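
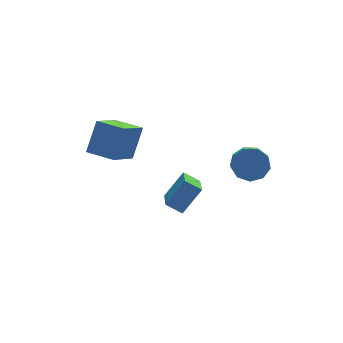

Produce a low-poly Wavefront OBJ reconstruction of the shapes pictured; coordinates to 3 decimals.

v -1.245 -0.301 -0.153
v -2.654 -1.462 1.002
v -2.226 0.899 -0.144
v -3.635 -0.262 1.01
v -0.445 0.342 1.47
v -1.854 -0.819 2.624
v -1.426 1.542 1.478
v -2.835 0.381 2.633
v -0.577 -2.991 -1.858
v 0.52 -2.788 -0.562
v 0.005 -1.367 -2.605
v 1.102 -1.164 -1.309
v 0.118 -3.476 -2.371
v 1.215 -3.273 -1.075
v 0.7 -1.852 -3.118
v 1.797 -1.649 -1.822
v 3.691 -3.378 0.291
v 4.526 -3.845 0.128
v 4.083 -4.908 0.906
v 3.249 -4.442 1.069
v 4.579 -3.469 0.672
v 4.136 -4.532 1.45
v 4.216 -3.051 1.038
v 3.774 -4.114 1.816
v 3.608 -2.785 1.054
v 3.166 -3.849 1.832
v 3.039 -2.798 0.714
v 2.597 -3.861 1.492
v 2.775 -3.082 0.175
v 2.332 -4.145 0.953
v 2.94 -3.504 -0.309
v 2.497 -4.568 0.469
v 3.456 -3.868 -0.512
v 3.013 -4.932 0.265
v 4.082 -4.003 -0.34
v 3.64 -5.066 0.438
f 2 4 1
f 5 2 1
f 1 4 3
f 3 5 1
f 2 8 4
f 6 2 5
f 6 8 2
f 4 8 3
f 7 5 3
f 3 8 7
f 7 6 5
f 8 6 7
f 10 12 9
f 13 10 9
f 9 12 11
f 11 13 9
f 10 16 12
f 14 10 13
f 14 16 10
f 12 16 11
f 15 13 11
f 11 16 15
f 15 14 13
f 16 14 15
f 18 17 21
f 18 21 19
f 19 21 22
f 19 22 20
f 21 17 23
f 21 23 22
f 22 23 24
f 22 24 20
f 23 17 25
f 23 25 24
f 24 25 26
f 24 26 20
f 25 17 27
f 25 27 26
f 26 27 28
f 26 28 20
f 27 17 29
f 27 29 28
f 28 29 30
f 28 30 20
f 29 17 31
f 29 31 30
f 30 31 32
f 30 32 20
f 31 17 33
f 31 33 32
f 32 33 34
f 32 34 20
f 33 17 35
f 33 35 34
f 34 35 36
f 34 36 20
f 35 17 18
f 35 18 36
f 36 18 19
f 36 19 20



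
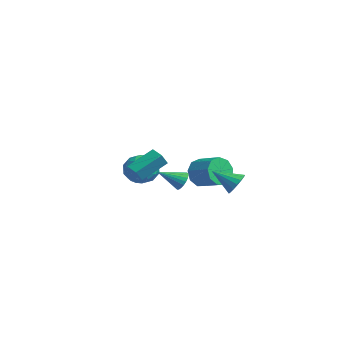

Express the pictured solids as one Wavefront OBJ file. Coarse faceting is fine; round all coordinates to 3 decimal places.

v 3.076 -4.459 2.055
v 3.346 -4.956 2.819
v 3.06 -2.886 3.085
v 3.33 -3.382 3.848
v 3.91 -4.318 1.852
v 4.18 -4.814 2.615
v 3.894 -2.744 2.881
v 4.164 -3.241 3.645
v 4.242 1.412 0.663
v 4.869 1.359 1.189
v 3.378 0.268 1.577
v 4.646 1.646 1.337
v 4.33 1.879 1.332
v 3.995 2.005 1.173
v 3.715 1.996 0.897
v 3.557 1.853 0.568
v 3.555 1.609 0.26
v 3.711 1.32 0.045
v 3.988 1.052 -0.028
v 4.324 0.866 0.057
v 4.64 0.806 0.281
v 4.866 0.885 0.592
v 4.948 1.084 0.92
v -4.549 -0.563 -1.154
v -3.474 -0.079 -1.302
v -3.866 -1.641 0.282
v -2.791 -1.157 0.134
v -3.684 -0.501 0.561
v -4.107 0.166 -0.327
v -3.233 -1.886 -0.693
v -3.656 -1.219 -1.581
v -2.661 -0.897 -1.018
v -2.94 -0.04 -0.242
v -4.4 -1.68 -0.778
v -4.679 -0.823 -0.002
v -4.072 -0.226 -1.355
v -3.268 -1.494 0.335
v -3.793 -1.108 0.585
v -3.161 -0.824 0.498
v -4.443 -0.082 -0.781
v -3.812 0.202 -0.868
v -3.935 -0.046 0.227
v -3.528 -1.922 -0.152
v -2.897 -1.638 -0.239
v -4.179 -0.896 -1.518
v -3.547 -0.612 -1.605
v -3.405 -1.674 -1.247
v -2.962 -0.422 -1.274
v -2.56 -1.056 -0.43
v -2.82 -1.485 -0.916
v -3.069 -1.093 -1.438
v -3.126 0.081 -0.818
v -2.724 -0.553 0.026
v -3.249 -0.167 0.277
v -3.497 0.225 -0.245
v -2.648 -0.4 -0.651
v -4.616 -1.167 -1.046
v -4.214 -1.801 -0.202
v -3.843 -1.945 -0.775
v -4.091 -1.553 -1.297
v -4.78 -0.664 -0.59
v -4.378 -1.298 0.254
v -4.271 -0.627 0.418
v -4.52 -0.235 -0.104
v -4.692 -1.32 -0.369
v 1.803 -0.805 0.419
v 2.128 -1.187 -0.054
v 1.357 -2.175 1.221
v 2.336 -1.142 0.139
v 2.451 -1.038 0.38
v 2.454 -0.894 0.628
v 2.345 -0.734 0.84
v 2.142 -0.587 0.979
v 1.88 -0.477 1.021
v 1.605 -0.424 0.959
v 1.364 -0.437 0.803
v 1.199 -0.513 0.581
v 1.138 -0.64 0.331
v 1.193 -0.795 0.096
v 1.353 -0.952 -0.083
v 1.59 -1.084 -0.176
v 1.865 -1.167 -0.166
v -2.659 2.611 -1.059
v -2.162 2.146 -1.91
v -0.664 2.723 -1.352
v -1.161 3.189 -0.501
v -2.366 2.842 -2.084
v -0.868 3.419 -1.525
v -2.707 3.43 -1.777
v -1.209 4.007 -1.219
v -3.025 3.635 -1.135
v -1.527 4.213 -0.577
v -3.173 3.361 -0.458
v -1.674 3.939 0.101
v -3.079 2.736 -0.061
v -1.581 3.314 0.497
v -2.79 2.053 -0.132
v -1.291 2.631 0.426
v -2.439 1.631 -0.637
v -0.941 2.209 -0.078
v -2.191 1.667 -1.339
v -0.693 2.245 -0.78
f 2 4 1
f 5 2 1
f 1 4 3
f 3 5 1
f 2 8 4
f 6 2 5
f 6 8 2
f 4 8 3
f 7 5 3
f 3 8 7
f 7 6 5
f 8 6 7
f 10 9 12
f 10 12 11
f 12 9 13
f 12 13 11
f 13 9 14
f 13 14 11
f 14 9 15
f 14 15 11
f 15 9 16
f 15 16 11
f 16 9 17
f 16 17 11
f 17 9 18
f 17 18 11
f 18 9 19
f 18 19 11
f 19 9 20
f 19 20 11
f 20 9 21
f 20 21 11
f 21 9 22
f 21 22 11
f 22 9 23
f 22 23 11
f 23 9 10
f 23 10 11
f 24 61 40
f 61 35 64
f 40 64 29
f 61 64 40
f 24 40 36
f 40 29 41
f 36 41 25
f 40 41 36
f 24 36 45
f 36 25 46
f 45 46 31
f 36 46 45
f 24 45 57
f 45 31 60
f 57 60 34
f 45 60 57
f 24 57 61
f 57 34 65
f 61 65 35
f 57 65 61
f 25 41 52
f 41 29 55
f 52 55 33
f 41 55 52
f 29 64 42
f 64 35 63
f 42 63 28
f 64 63 42
f 35 65 62
f 65 34 58
f 62 58 26
f 65 58 62
f 34 60 59
f 60 31 47
f 59 47 30
f 60 47 59
f 31 46 51
f 46 25 48
f 51 48 32
f 46 48 51
f 27 53 39
f 53 33 54
f 39 54 28
f 53 54 39
f 27 39 37
f 39 28 38
f 37 38 26
f 39 38 37
f 27 37 44
f 37 26 43
f 44 43 30
f 37 43 44
f 27 44 49
f 44 30 50
f 49 50 32
f 44 50 49
f 27 49 53
f 49 32 56
f 53 56 33
f 49 56 53
f 28 54 42
f 54 33 55
f 42 55 29
f 54 55 42
f 26 38 62
f 38 28 63
f 62 63 35
f 38 63 62
f 30 43 59
f 43 26 58
f 59 58 34
f 43 58 59
f 32 50 51
f 50 30 47
f 51 47 31
f 50 47 51
f 33 56 52
f 56 32 48
f 52 48 25
f 56 48 52
f 67 66 69
f 67 69 68
f 69 66 70
f 69 70 68
f 70 66 71
f 70 71 68
f 71 66 72
f 71 72 68
f 72 66 73
f 72 73 68
f 73 66 74
f 73 74 68
f 74 66 75
f 74 75 68
f 75 66 76
f 75 76 68
f 76 66 77
f 76 77 68
f 77 66 78
f 77 78 68
f 78 66 79
f 78 79 68
f 79 66 80
f 79 80 68
f 80 66 81
f 80 81 68
f 81 66 82
f 81 82 68
f 82 66 67
f 82 67 68
f 84 83 87
f 84 87 85
f 85 87 88
f 85 88 86
f 87 83 89
f 87 89 88
f 88 89 90
f 88 90 86
f 89 83 91
f 89 91 90
f 90 91 92
f 90 92 86
f 91 83 93
f 91 93 92
f 92 93 94
f 92 94 86
f 93 83 95
f 93 95 94
f 94 95 96
f 94 96 86
f 95 83 97
f 95 97 96
f 96 97 98
f 96 98 86
f 97 83 99
f 97 99 98
f 98 99 100
f 98 100 86
f 99 83 101
f 99 101 100
f 100 101 102
f 100 102 86
f 101 83 84
f 101 84 102
f 102 84 85
f 102 85 86



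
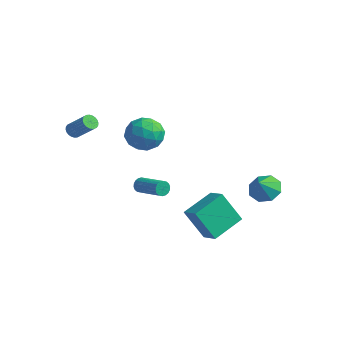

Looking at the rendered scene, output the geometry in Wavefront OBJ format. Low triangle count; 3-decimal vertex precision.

v -2.059 0.178 -2.473
v -1.899 0.443 -2.904
v -0.041 0.307 -2.297
v -0.201 0.042 -1.867
v -1.938 0.615 -2.747
v -0.079 0.479 -2.14
v -2 0.701 -2.536
v -0.142 0.565 -1.93
v -2.075 0.683 -2.313
v -0.216 0.547 -1.706
v -2.146 0.565 -2.122
v -0.287 0.429 -1.515
v -2.2 0.37 -2
v -0.341 0.234 -1.393
v -2.226 0.138 -1.972
v -0.367 0.002 -1.365
v -2.219 -0.087 -2.043
v -0.361 -0.223 -1.436
v -2.181 -0.259 -2.2
v -0.322 -0.395 -1.593
v -2.118 -0.345 -2.41
v -0.26 -0.481 -1.804
v -2.044 -0.327 -2.634
v -0.185 -0.463 -2.027
v -1.973 -0.209 -2.825
v -0.114 -0.345 -2.218
v -1.919 -0.014 -2.947
v -0.06 -0.15 -2.34
v -1.893 0.218 -2.975
v -0.034 0.082 -2.368
v 2.927 0.033 -4.45
v 1.9 -0.501 -2.591
v 3.098 2.066 -3.771
v 2.071 1.532 -1.912
v 4.009 -0.232 -3.928
v 2.982 -0.766 -2.069
v 4.18 1.801 -3.249
v 3.153 1.267 -1.39
v -3.247 -3.843 3.39
v -2.994 -3.524 3.066
v -1.82 -3.338 4.167
v -2.073 -3.657 4.49
v -3.11 -3.393 3.168
v -1.937 -3.207 4.269
v -3.248 -3.33 3.303
v -2.074 -3.144 4.404
v -3.385 -3.346 3.452
v -2.211 -3.159 4.553
v -3.501 -3.437 3.591
v -2.327 -3.25 4.692
v -3.578 -3.59 3.7
v -2.404 -3.403 4.801
v -3.605 -3.781 3.761
v -2.431 -3.595 4.862
v -3.578 -3.982 3.766
v -2.404 -3.796 4.867
v -3.5 -4.162 3.713
v -2.326 -3.976 4.814
v -3.383 -4.293 3.611
v -2.21 -4.107 4.712
v -3.246 -4.356 3.476
v -2.072 -4.17 4.577
v -3.109 -4.341 3.327
v -1.935 -4.154 4.428
v -2.993 -4.25 3.188
v -1.819 -4.063 4.289
v -2.916 -4.097 3.079
v -1.742 -3.91 4.18
v -2.889 -3.905 3.018
v -1.715 -3.719 4.119
v -2.916 -3.704 3.013
v -1.742 -3.518 4.114
v -1.365 -0.815 2.358
v -0.851 -0.02 3.094
v -0.129 -2.18 2.966
v 0.385 -1.385 3.702
v -0.729 -1.771 3.921
v -1.493 -0.927 3.544
v 0.513 -1.273 2.516
v -0.251 -0.429 2.139
v 0.31 -0.304 3.191
v -0.457 -0.611 4.059
v -0.523 -1.589 2.001
v -1.29 -1.896 2.869
v -1.217 -0.298 2.672
v 0.237 -1.902 3.388
v -0.418 -2.129 3.516
v -0.116 -1.662 3.949
v -1.594 -0.831 2.937
v -1.291 -0.364 3.37
v -1.22 -1.392 3.856
v 0.311 -1.836 2.69
v 0.614 -1.369 3.123
v -0.864 -0.538 2.111
v -0.562 -0.071 2.544
v 0.24 -0.808 2.204
v -0.232 0.003 3.162
v 0.495 -0.8 3.52
v 0.569 -0.734 2.823
v 0.12 -0.238 2.601
v -0.683 -0.178 3.672
v 0.044 -0.98 4.03
v -0.611 -1.207 4.158
v -1.06 -0.711 3.937
v -0.001 -0.345 3.73
v -1.024 -1.22 2.03
v -0.297 -2.022 2.388
v 0.08 -1.489 2.123
v -0.369 -0.993 1.902
v -1.475 -1.4 2.54
v -0.748 -2.203 2.898
v -1.1 -1.962 3.459
v -1.549 -1.466 3.237
v -0.979 -1.855 2.33
v 3.876 4.084 -1.983
v 4.857 4.324 -1.962
v 4.044 3.316 -1.037
v 4.43 4.785 -1.513
v 3.678 4.836 -1.339
v 3.043 4.446 -1.543
v 2.896 3.844 -2.005
v 3.323 3.382 -2.454
v 4.074 3.331 -2.628
v 4.71 3.721 -2.424
f 2 1 5
f 2 5 3
f 3 5 6
f 3 6 4
f 5 1 7
f 5 7 6
f 6 7 8
f 6 8 4
f 7 1 9
f 7 9 8
f 8 9 10
f 8 10 4
f 9 1 11
f 9 11 10
f 10 11 12
f 10 12 4
f 11 1 13
f 11 13 12
f 12 13 14
f 12 14 4
f 13 1 15
f 13 15 14
f 14 15 16
f 14 16 4
f 15 1 17
f 15 17 16
f 16 17 18
f 16 18 4
f 17 1 19
f 17 19 18
f 18 19 20
f 18 20 4
f 19 1 21
f 19 21 20
f 20 21 22
f 20 22 4
f 21 1 23
f 21 23 22
f 22 23 24
f 22 24 4
f 23 1 25
f 23 25 24
f 24 25 26
f 24 26 4
f 25 1 27
f 25 27 26
f 26 27 28
f 26 28 4
f 27 1 29
f 27 29 28
f 28 29 30
f 28 30 4
f 29 1 2
f 29 2 30
f 30 2 3
f 30 3 4
f 32 34 31
f 35 32 31
f 31 34 33
f 33 35 31
f 32 38 34
f 36 32 35
f 36 38 32
f 34 38 33
f 37 35 33
f 33 38 37
f 37 36 35
f 38 36 37
f 40 39 43
f 40 43 41
f 41 43 44
f 41 44 42
f 43 39 45
f 43 45 44
f 44 45 46
f 44 46 42
f 45 39 47
f 45 47 46
f 46 47 48
f 46 48 42
f 47 39 49
f 47 49 48
f 48 49 50
f 48 50 42
f 49 39 51
f 49 51 50
f 50 51 52
f 50 52 42
f 51 39 53
f 51 53 52
f 52 53 54
f 52 54 42
f 53 39 55
f 53 55 54
f 54 55 56
f 54 56 42
f 55 39 57
f 55 57 56
f 56 57 58
f 56 58 42
f 57 39 59
f 57 59 58
f 58 59 60
f 58 60 42
f 59 39 61
f 59 61 60
f 60 61 62
f 60 62 42
f 61 39 63
f 61 63 62
f 62 63 64
f 62 64 42
f 63 39 65
f 63 65 64
f 64 65 66
f 64 66 42
f 65 39 67
f 65 67 66
f 66 67 68
f 66 68 42
f 67 39 69
f 67 69 68
f 68 69 70
f 68 70 42
f 69 39 71
f 69 71 70
f 70 71 72
f 70 72 42
f 71 39 40
f 71 40 72
f 72 40 41
f 72 41 42
f 73 110 89
f 110 84 113
f 89 113 78
f 110 113 89
f 73 89 85
f 89 78 90
f 85 90 74
f 89 90 85
f 73 85 94
f 85 74 95
f 94 95 80
f 85 95 94
f 73 94 106
f 94 80 109
f 106 109 83
f 94 109 106
f 73 106 110
f 106 83 114
f 110 114 84
f 106 114 110
f 74 90 101
f 90 78 104
f 101 104 82
f 90 104 101
f 78 113 91
f 113 84 112
f 91 112 77
f 113 112 91
f 84 114 111
f 114 83 107
f 111 107 75
f 114 107 111
f 83 109 108
f 109 80 96
f 108 96 79
f 109 96 108
f 80 95 100
f 95 74 97
f 100 97 81
f 95 97 100
f 76 102 88
f 102 82 103
f 88 103 77
f 102 103 88
f 76 88 86
f 88 77 87
f 86 87 75
f 88 87 86
f 76 86 93
f 86 75 92
f 93 92 79
f 86 92 93
f 76 93 98
f 93 79 99
f 98 99 81
f 93 99 98
f 76 98 102
f 98 81 105
f 102 105 82
f 98 105 102
f 77 103 91
f 103 82 104
f 91 104 78
f 103 104 91
f 75 87 111
f 87 77 112
f 111 112 84
f 87 112 111
f 79 92 108
f 92 75 107
f 108 107 83
f 92 107 108
f 81 99 100
f 99 79 96
f 100 96 80
f 99 96 100
f 82 105 101
f 105 81 97
f 101 97 74
f 105 97 101
f 116 115 118
f 116 118 117
f 118 115 119
f 118 119 117
f 119 115 120
f 119 120 117
f 120 115 121
f 120 121 117
f 121 115 122
f 121 122 117
f 122 115 123
f 122 123 117
f 123 115 124
f 123 124 117
f 124 115 116
f 124 116 117



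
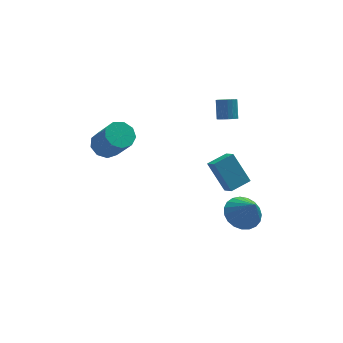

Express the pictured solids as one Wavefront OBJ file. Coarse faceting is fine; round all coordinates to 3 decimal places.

v 1.387 2.839 -1.695
v 1.556 2.113 -1.139
v 2.477 3.263 -1.473
v 2.645 2.537 -0.916
v 2.055 1.883 -3.144
v 2.223 1.157 -2.587
v 3.144 2.307 -2.921
v 3.313 1.581 -2.365
v 2.143 1.895 2.496
v 2.668 1.902 2.423
v 2.782 2.592 3.31
v 2.257 2.585 3.384
v 2.594 2.084 2.291
v 2.708 2.774 3.179
v 2.43 2.228 2.2
v 2.545 2.918 3.088
v 2.21 2.306 2.168
v 2.325 2.996 3.056
v 1.977 2.302 2.201
v 2.091 2.993 3.088
v 1.776 2.219 2.292
v 1.89 2.909 3.18
v 1.648 2.07 2.424
v 1.762 2.76 3.311
v 1.618 1.888 2.57
v 1.732 2.578 3.457
v 1.692 1.706 2.701
v 1.806 2.396 3.589
v 1.855 1.562 2.792
v 1.97 2.252 3.68
v 2.075 1.484 2.824
v 2.19 2.174 3.712
v 2.309 1.487 2.792
v 2.423 2.178 3.679
v 2.51 1.571 2.7
v 2.624 2.261 3.588
v 2.638 1.72 2.569
v 2.752 2.41 3.456
v -3.913 2.022 1.561
v -3.457 1.551 1.085
v -2.911 0.546 2.603
v -3.367 1.018 3.079
v -3.16 1.983 1.265
v -2.614 0.978 2.782
v -3.215 2.434 1.583
v -2.67 1.429 3.1
v -3.597 2.692 1.891
v -3.051 1.687 3.408
v -4.126 2.636 2.045
v -3.581 1.631 3.562
v -4.556 2.294 1.972
v -4.01 1.289 3.49
v -4.685 1.824 1.708
v -4.139 0.82 3.225
v -4.452 1.448 1.375
v -3.906 0.443 2.892
v -3.967 1.34 1.129
v -3.422 0.335 2.646
v 2.56 0.176 -3.543
v 3.346 0.812 -3.408
v 2.96 -0.596 -2.237
v 3.036 1.009 -3.197
v 2.643 1.062 -3.045
v 2.236 0.962 -2.979
v 1.885 0.726 -3.012
v 1.651 0.395 -3.136
v 1.574 0.026 -3.33
v 1.667 -0.317 -3.562
v 1.915 -0.574 -3.79
v 2.274 -0.702 -3.975
v 2.683 -0.678 -4.086
v 3.07 -0.506 -4.103
v 3.369 -0.217 -4.024
v 3.529 0.141 -3.861
v 3.52 0.505 -3.643
f 2 4 1
f 5 2 1
f 1 4 3
f 3 5 1
f 2 8 4
f 6 2 5
f 6 8 2
f 4 8 3
f 7 5 3
f 3 8 7
f 7 6 5
f 8 6 7
f 10 9 13
f 10 13 11
f 11 13 14
f 11 14 12
f 13 9 15
f 13 15 14
f 14 15 16
f 14 16 12
f 15 9 17
f 15 17 16
f 16 17 18
f 16 18 12
f 17 9 19
f 17 19 18
f 18 19 20
f 18 20 12
f 19 9 21
f 19 21 20
f 20 21 22
f 20 22 12
f 21 9 23
f 21 23 22
f 22 23 24
f 22 24 12
f 23 9 25
f 23 25 24
f 24 25 26
f 24 26 12
f 25 9 27
f 25 27 26
f 26 27 28
f 26 28 12
f 27 9 29
f 27 29 28
f 28 29 30
f 28 30 12
f 29 9 31
f 29 31 30
f 30 31 32
f 30 32 12
f 31 9 33
f 31 33 32
f 32 33 34
f 32 34 12
f 33 9 35
f 33 35 34
f 34 35 36
f 34 36 12
f 35 9 37
f 35 37 36
f 36 37 38
f 36 38 12
f 37 9 10
f 37 10 38
f 38 10 11
f 38 11 12
f 40 39 43
f 40 43 41
f 41 43 44
f 41 44 42
f 43 39 45
f 43 45 44
f 44 45 46
f 44 46 42
f 45 39 47
f 45 47 46
f 46 47 48
f 46 48 42
f 47 39 49
f 47 49 48
f 48 49 50
f 48 50 42
f 49 39 51
f 49 51 50
f 50 51 52
f 50 52 42
f 51 39 53
f 51 53 52
f 52 53 54
f 52 54 42
f 53 39 55
f 53 55 54
f 54 55 56
f 54 56 42
f 55 39 57
f 55 57 56
f 56 57 58
f 56 58 42
f 57 39 40
f 57 40 58
f 58 40 41
f 58 41 42
f 60 59 62
f 60 62 61
f 62 59 63
f 62 63 61
f 63 59 64
f 63 64 61
f 64 59 65
f 64 65 61
f 65 59 66
f 65 66 61
f 66 59 67
f 66 67 61
f 67 59 68
f 67 68 61
f 68 59 69
f 68 69 61
f 69 59 70
f 69 70 61
f 70 59 71
f 70 71 61
f 71 59 72
f 71 72 61
f 72 59 73
f 72 73 61
f 73 59 74
f 73 74 61
f 74 59 75
f 74 75 61
f 75 59 60
f 75 60 61



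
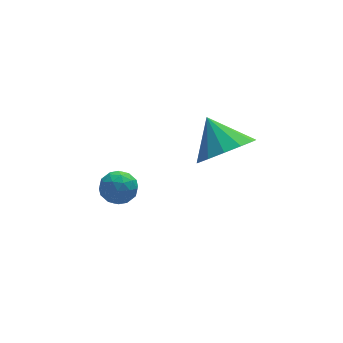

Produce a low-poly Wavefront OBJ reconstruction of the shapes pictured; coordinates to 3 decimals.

v -1.866 -0.005 -0.763
v -1.451 -0.253 -0.265
v -1.649 -0.907 -1.395
v -1.234 -1.155 -0.897
v -1.919 -1.126 -0.794
v -2.054 -0.568 -0.404
v -1.046 -0.592 -1.256
v -1.181 -0.034 -0.866
v -0.944 -0.616 -0.57
v -1.484 -0.946 -0.284
v -1.616 -0.214 -1.376
v -2.156 -0.544 -1.09
v -1.678 -0.049 -0.459
v -1.422 -1.111 -1.201
v -1.825 -1.093 -1.141
v -1.581 -1.239 -0.848
v -2.032 -0.235 -0.54
v -1.788 -0.38 -0.248
v -2.063 -0.894 -0.558
v -1.312 -0.78 -1.412
v -1.068 -0.925 -1.12
v -1.519 0.079 -0.812
v -1.275 -0.067 -0.519
v -1.037 -0.266 -1.102
v -1.136 -0.409 -0.345
v -1.008 -0.939 -0.716
v -0.898 -0.608 -0.928
v -0.977 -0.28 -0.698
v -1.453 -0.603 -0.178
v -1.325 -1.133 -0.549
v -1.728 -1.116 -0.488
v -1.807 -0.788 -0.259
v -1.155 -0.816 -0.357
v -1.775 -0.027 -1.111
v -1.647 -0.557 -1.482
v -1.293 -0.372 -1.401
v -1.372 -0.044 -1.172
v -2.092 -0.221 -0.944
v -1.964 -0.751 -1.315
v -2.123 -0.88 -0.962
v -2.202 -0.552 -0.732
v -1.945 -0.344 -1.303
v 1.09 -3.554 2.911
v 1.671 -2.888 2.381
v 0.79 -2.546 3.849
v 1.134 -2.846 2.164
v 0.583 -3.028 2.184
v 0.194 -3.378 2.435
v 0.089 -3.783 2.837
v 0.302 -4.116 3.262
v 0.765 -4.27 3.576
v 1.331 -4.197 3.678
v 1.821 -3.92 3.537
v 2.079 -3.526 3.197
v 2.023 -3.142 2.766
f 1 38 17
f 38 12 41
f 17 41 6
f 38 41 17
f 1 17 13
f 17 6 18
f 13 18 2
f 17 18 13
f 1 13 22
f 13 2 23
f 22 23 8
f 13 23 22
f 1 22 34
f 22 8 37
f 34 37 11
f 22 37 34
f 1 34 38
f 34 11 42
f 38 42 12
f 34 42 38
f 2 18 29
f 18 6 32
f 29 32 10
f 18 32 29
f 6 41 19
f 41 12 40
f 19 40 5
f 41 40 19
f 12 42 39
f 42 11 35
f 39 35 3
f 42 35 39
f 11 37 36
f 37 8 24
f 36 24 7
f 37 24 36
f 8 23 28
f 23 2 25
f 28 25 9
f 23 25 28
f 4 30 16
f 30 10 31
f 16 31 5
f 30 31 16
f 4 16 14
f 16 5 15
f 14 15 3
f 16 15 14
f 4 14 21
f 14 3 20
f 21 20 7
f 14 20 21
f 4 21 26
f 21 7 27
f 26 27 9
f 21 27 26
f 4 26 30
f 26 9 33
f 30 33 10
f 26 33 30
f 5 31 19
f 31 10 32
f 19 32 6
f 31 32 19
f 3 15 39
f 15 5 40
f 39 40 12
f 15 40 39
f 7 20 36
f 20 3 35
f 36 35 11
f 20 35 36
f 9 27 28
f 27 7 24
f 28 24 8
f 27 24 28
f 10 33 29
f 33 9 25
f 29 25 2
f 33 25 29
f 44 43 46
f 44 46 45
f 46 43 47
f 46 47 45
f 47 43 48
f 47 48 45
f 48 43 49
f 48 49 45
f 49 43 50
f 49 50 45
f 50 43 51
f 50 51 45
f 51 43 52
f 51 52 45
f 52 43 53
f 52 53 45
f 53 43 54
f 53 54 45
f 54 43 55
f 54 55 45
f 55 43 44
f 55 44 45



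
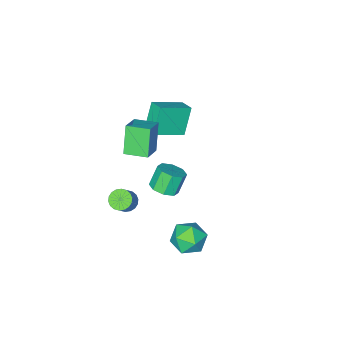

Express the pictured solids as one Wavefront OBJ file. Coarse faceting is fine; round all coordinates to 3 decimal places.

v 0.823 -1.461 -2.708
v 1.372 -1.612 -3.04
v 2.007 -1.271 -2.144
v 1.457 -1.119 -1.812
v 1.326 -1.332 -3.114
v 1.961 -0.99 -2.218
v 1.181 -1.077 -3.108
v 1.816 -0.735 -2.212
v 0.964 -0.898 -3.023
v 1.599 -0.557 -2.127
v 0.719 -0.831 -2.875
v 1.354 -0.489 -1.979
v 0.495 -0.888 -2.694
v 1.13 -0.546 -1.798
v 0.336 -1.059 -2.516
v 0.97 -0.717 -1.62
v 0.273 -1.309 -2.376
v 0.908 -0.968 -1.48
v 0.319 -1.59 -2.302
v 0.954 -1.248 -1.406
v 0.464 -1.845 -2.308
v 1.099 -1.503 -1.412
v 0.681 -2.023 -2.393
v 1.316 -1.682 -1.497
v 0.926 -2.091 -2.541
v 1.561 -1.749 -1.645
v 1.15 -2.034 -2.722
v 1.785 -1.692 -1.826
v 1.31 -1.863 -2.9
v 1.944 -1.521 -2.004
v -4.035 -3.595 -1.134
v -4.858 -4.043 0.45
v -3.954 -2.677 -0.832
v -4.777 -3.125 0.751
v -2.263 -4.015 -0.331
v -3.086 -4.463 1.252
v -2.182 -3.097 -0.03
v -3.005 -3.545 1.554
v -0.346 4.048 -1.465
v 0.666 4.337 -1.324
v 0.174 2.583 -2.196
v 1.186 2.872 -2.055
v 0.583 2.624 -1.217
v 0.262 3.53 -0.765
v 0.578 3.39 -2.755
v 0.257 4.296 -2.303
v 1.237 3.93 -2.121
v 1.24 3.457 -1.171
v -0.4 3.463 -2.349
v -0.397 2.99 -1.399
v 1.072 2.213 1.995
v 1.756 2.24 2.389
v 1.133 2.134 3.479
v 0.448 2.107 3.085
v 1.516 2.788 2.305
v 0.892 2.682 3.395
v 1.015 3 2.04
v 0.392 2.894 3.129
v 0.548 2.751 1.748
v -0.075 2.644 2.838
v 0.387 2.186 1.601
v -0.236 2.08 2.691
v 0.628 1.638 1.685
v 0.004 1.532 2.775
v 1.128 1.426 1.951
v 0.505 1.32 3.04
v 1.595 1.676 2.242
v 0.972 1.569 3.332
v -1.755 -2.264 -0.474
v -2.374 -2.881 1.146
v -0.707 -1.574 0.189
v -1.325 -2.19 1.809
v -0.955 -3.37 -0.589
v -1.573 -3.986 1.031
v 0.094 -2.679 0.074
v -0.525 -3.296 1.694
f 2 1 5
f 2 5 3
f 3 5 6
f 3 6 4
f 5 1 7
f 5 7 6
f 6 7 8
f 6 8 4
f 7 1 9
f 7 9 8
f 8 9 10
f 8 10 4
f 9 1 11
f 9 11 10
f 10 11 12
f 10 12 4
f 11 1 13
f 11 13 12
f 12 13 14
f 12 14 4
f 13 1 15
f 13 15 14
f 14 15 16
f 14 16 4
f 15 1 17
f 15 17 16
f 16 17 18
f 16 18 4
f 17 1 19
f 17 19 18
f 18 19 20
f 18 20 4
f 19 1 21
f 19 21 20
f 20 21 22
f 20 22 4
f 21 1 23
f 21 23 22
f 22 23 24
f 22 24 4
f 23 1 25
f 23 25 24
f 24 25 26
f 24 26 4
f 25 1 27
f 25 27 26
f 26 27 28
f 26 28 4
f 27 1 29
f 27 29 28
f 28 29 30
f 28 30 4
f 29 1 2
f 29 2 30
f 30 2 3
f 30 3 4
f 32 34 31
f 35 32 31
f 31 34 33
f 33 35 31
f 32 38 34
f 36 32 35
f 36 38 32
f 34 38 33
f 37 35 33
f 33 38 37
f 37 36 35
f 38 36 37
f 39 50 44
f 39 44 40
f 39 40 46
f 39 46 49
f 39 49 50
f 40 44 48
f 44 50 43
f 50 49 41
f 49 46 45
f 46 40 47
f 42 48 43
f 42 43 41
f 42 41 45
f 42 45 47
f 42 47 48
f 43 48 44
f 41 43 50
f 45 41 49
f 47 45 46
f 48 47 40
f 52 51 55
f 52 55 53
f 53 55 56
f 53 56 54
f 55 51 57
f 55 57 56
f 56 57 58
f 56 58 54
f 57 51 59
f 57 59 58
f 58 59 60
f 58 60 54
f 59 51 61
f 59 61 60
f 60 61 62
f 60 62 54
f 61 51 63
f 61 63 62
f 62 63 64
f 62 64 54
f 63 51 65
f 63 65 64
f 64 65 66
f 64 66 54
f 65 51 67
f 65 67 66
f 66 67 68
f 66 68 54
f 67 51 52
f 67 52 68
f 68 52 53
f 68 53 54
f 70 72 69
f 73 70 69
f 69 72 71
f 71 73 69
f 70 76 72
f 74 70 73
f 74 76 70
f 72 76 71
f 75 73 71
f 71 76 75
f 75 74 73
f 76 74 75



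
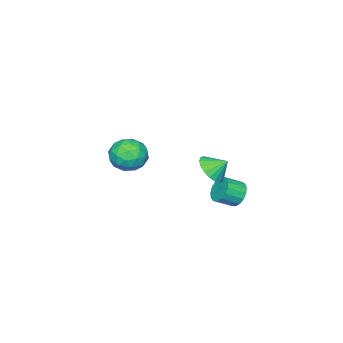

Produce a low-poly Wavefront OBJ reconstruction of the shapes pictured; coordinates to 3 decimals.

v -1.42 2.86 -1.668
v -0.996 2.814 -2.333
v -0.215 2.255 -1.797
v -0.64 2.3 -1.132
v -0.877 3.135 -2.171
v -0.097 2.576 -1.635
v -0.883 3.393 -1.895
v -0.102 2.833 -1.358
v -1.012 3.528 -1.566
v -0.231 2.969 -1.03
v -1.234 3.51 -1.261
v -0.454 2.951 -0.724
v -1.499 3.344 -1.049
v -0.719 2.784 -0.512
v -1.746 3.066 -0.979
v -0.966 2.507 -0.442
v -1.919 2.741 -1.067
v -1.138 2.182 -0.53
v -1.977 2.443 -1.292
v -1.196 1.884 -0.756
v -1.907 2.241 -1.604
v -1.127 1.682 -1.068
v -1.727 2.18 -1.931
v -0.946 1.621 -1.394
v -1.475 2.275 -2.197
v -0.695 1.716 -1.661
v -1.212 2.504 -2.342
v -0.431 1.945 -1.806
v -1.238 -2.861 -0.894
v -0.224 -3.348 -0.926
v -2.016 -4.452 -1.314
v -1.002 -4.939 -1.346
v -1.429 -4.592 -0.365
v -0.948 -3.608 -0.105
v -1.292 -4.192 -2.135
v -0.811 -3.208 -1.875
v -0.257 -4.17 -1.693
v -0.342 -4.418 -0.598
v -1.898 -3.382 -1.642
v -1.983 -3.63 -0.547
v -0.663 -2.965 -0.873
v -1.577 -4.835 -1.367
v -1.828 -4.631 -0.79
v -1.232 -4.918 -0.809
v -1.088 -3.118 -0.391
v -0.493 -3.404 -0.409
v -1.201 -4.135 -0.079
v -1.747 -4.396 -1.831
v -1.152 -4.682 -1.849
v -1.008 -2.882 -1.431
v -0.412 -3.169 -1.45
v -1.039 -3.665 -2.161
v -0.087 -3.734 -1.342
v -0.544 -4.67 -1.589
v -0.714 -4.23 -2.053
v -0.431 -3.652 -1.901
v -0.136 -3.88 -0.699
v -0.594 -4.815 -0.946
v -0.845 -4.611 -0.369
v -0.562 -4.033 -0.217
v -0.156 -4.363 -1.15
v -1.646 -2.985 -1.294
v -2.104 -3.92 -1.541
v -1.678 -3.767 -2.023
v -1.395 -3.189 -1.871
v -1.696 -3.13 -0.651
v -2.153 -4.066 -0.898
v -1.809 -4.148 -0.339
v -1.526 -3.57 -0.187
v -2.084 -3.437 -1.09
v -0.756 1.733 0.015
v 0.113 1.933 0.31
v -1.144 2.427 0.685
v 0.057 2.204 -0.003
v -0.161 2.382 -0.313
v -0.496 2.432 -0.558
v -0.883 2.343 -0.689
v -1.245 2.133 -0.682
v -1.51 1.844 -0.536
v -1.626 1.533 -0.281
v -1.569 1.262 0.032
v -1.352 1.084 0.342
v -1.016 1.034 0.587
v -0.629 1.123 0.719
v -0.267 1.333 0.711
v -0.002 1.622 0.565
f 2 1 5
f 2 5 3
f 3 5 6
f 3 6 4
f 5 1 7
f 5 7 6
f 6 7 8
f 6 8 4
f 7 1 9
f 7 9 8
f 8 9 10
f 8 10 4
f 9 1 11
f 9 11 10
f 10 11 12
f 10 12 4
f 11 1 13
f 11 13 12
f 12 13 14
f 12 14 4
f 13 1 15
f 13 15 14
f 14 15 16
f 14 16 4
f 15 1 17
f 15 17 16
f 16 17 18
f 16 18 4
f 17 1 19
f 17 19 18
f 18 19 20
f 18 20 4
f 19 1 21
f 19 21 20
f 20 21 22
f 20 22 4
f 21 1 23
f 21 23 22
f 22 23 24
f 22 24 4
f 23 1 25
f 23 25 24
f 24 25 26
f 24 26 4
f 25 1 27
f 25 27 26
f 26 27 28
f 26 28 4
f 27 1 2
f 27 2 28
f 28 2 3
f 28 3 4
f 29 66 45
f 66 40 69
f 45 69 34
f 66 69 45
f 29 45 41
f 45 34 46
f 41 46 30
f 45 46 41
f 29 41 50
f 41 30 51
f 50 51 36
f 41 51 50
f 29 50 62
f 50 36 65
f 62 65 39
f 50 65 62
f 29 62 66
f 62 39 70
f 66 70 40
f 62 70 66
f 30 46 57
f 46 34 60
f 57 60 38
f 46 60 57
f 34 69 47
f 69 40 68
f 47 68 33
f 69 68 47
f 40 70 67
f 70 39 63
f 67 63 31
f 70 63 67
f 39 65 64
f 65 36 52
f 64 52 35
f 65 52 64
f 36 51 56
f 51 30 53
f 56 53 37
f 51 53 56
f 32 58 44
f 58 38 59
f 44 59 33
f 58 59 44
f 32 44 42
f 44 33 43
f 42 43 31
f 44 43 42
f 32 42 49
f 42 31 48
f 49 48 35
f 42 48 49
f 32 49 54
f 49 35 55
f 54 55 37
f 49 55 54
f 32 54 58
f 54 37 61
f 58 61 38
f 54 61 58
f 33 59 47
f 59 38 60
f 47 60 34
f 59 60 47
f 31 43 67
f 43 33 68
f 67 68 40
f 43 68 67
f 35 48 64
f 48 31 63
f 64 63 39
f 48 63 64
f 37 55 56
f 55 35 52
f 56 52 36
f 55 52 56
f 38 61 57
f 61 37 53
f 57 53 30
f 61 53 57
f 72 71 74
f 72 74 73
f 74 71 75
f 74 75 73
f 75 71 76
f 75 76 73
f 76 71 77
f 76 77 73
f 77 71 78
f 77 78 73
f 78 71 79
f 78 79 73
f 79 71 80
f 79 80 73
f 80 71 81
f 80 81 73
f 81 71 82
f 81 82 73
f 82 71 83
f 82 83 73
f 83 71 84
f 83 84 73
f 84 71 85
f 84 85 73
f 85 71 86
f 85 86 73
f 86 71 72
f 86 72 73



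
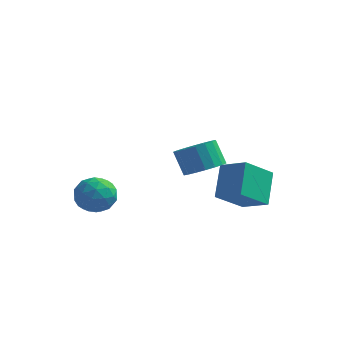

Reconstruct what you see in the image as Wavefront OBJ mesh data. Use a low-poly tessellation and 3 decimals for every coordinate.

v 2.941 -3.584 0.337
v 3.714 -2.873 0.542
v 3.053 -2.506 1.767
v 2.279 -3.216 1.563
v 3.398 -2.617 0.294
v 2.737 -2.25 1.519
v 2.991 -2.553 0.055
v 2.33 -2.185 1.28
v 2.574 -2.693 -0.128
v 1.913 -2.325 1.097
v 2.23 -3.009 -0.219
v 1.569 -2.641 1.007
v 2.026 -3.439 -0.199
v 1.365 -3.071 1.026
v 2.004 -3.898 -0.074
v 1.343 -3.53 1.151
v 2.167 -4.294 0.133
v 1.506 -3.927 1.358
v 2.483 -4.55 0.381
v 1.822 -4.183 1.606
v 2.89 -4.615 0.62
v 2.229 -4.247 1.845
v 3.307 -4.475 0.803
v 2.646 -4.107 2.028
v 3.651 -4.159 0.893
v 2.99 -3.791 2.119
v 3.855 -3.729 0.874
v 3.194 -3.361 2.099
v 3.877 -3.27 0.749
v 3.216 -2.902 1.974
v -3.697 -3.355 -2.732
v -3.177 -2.943 -1.81
v -2.123 -4.137 -3.27
v -1.603 -3.725 -2.348
v -2.384 -4.543 -2.242
v -3.356 -4.06 -1.909
v -1.944 -3.02 -3.171
v -2.916 -2.537 -2.838
v -2.094 -2.736 -2.081
v -2.365 -3.677 -1.507
v -2.935 -3.403 -3.573
v -3.206 -4.344 -2.999
v -3.575 -3.08 -2.224
v -1.725 -4 -2.856
v -2.184 -4.481 -2.794
v -1.878 -4.239 -2.252
v -3.68 -3.737 -2.282
v -3.375 -3.495 -1.74
v -2.908 -4.435 -1.994
v -1.925 -3.585 -3.34
v -1.62 -3.343 -2.798
v -3.422 -2.841 -2.828
v -3.116 -2.599 -2.286
v -2.392 -2.645 -3.086
v -2.632 -2.717 -1.841
v -1.708 -3.176 -2.158
v -1.908 -2.762 -2.641
v -2.479 -2.478 -2.446
v -2.792 -3.27 -1.504
v -1.867 -3.73 -1.82
v -2.326 -4.211 -1.758
v -2.898 -3.926 -1.562
v -2.156 -3.148 -1.663
v -3.433 -3.35 -3.26
v -2.508 -3.81 -3.576
v -2.402 -3.154 -3.518
v -2.974 -2.869 -3.322
v -3.592 -3.904 -2.922
v -2.668 -4.363 -3.239
v -2.821 -4.602 -2.634
v -3.392 -4.318 -2.439
v -3.144 -3.932 -3.417
v 3.483 0.027 -3.148
v 3.221 1.516 -1.705
v 2.007 0.435 -3.838
v 1.745 1.925 -2.396
v 4.455 1.415 -4.404
v 4.193 2.905 -2.962
v 2.979 1.824 -5.095
v 2.717 3.313 -3.652
f 2 1 5
f 2 5 3
f 3 5 6
f 3 6 4
f 5 1 7
f 5 7 6
f 6 7 8
f 6 8 4
f 7 1 9
f 7 9 8
f 8 9 10
f 8 10 4
f 9 1 11
f 9 11 10
f 10 11 12
f 10 12 4
f 11 1 13
f 11 13 12
f 12 13 14
f 12 14 4
f 13 1 15
f 13 15 14
f 14 15 16
f 14 16 4
f 15 1 17
f 15 17 16
f 16 17 18
f 16 18 4
f 17 1 19
f 17 19 18
f 18 19 20
f 18 20 4
f 19 1 21
f 19 21 20
f 20 21 22
f 20 22 4
f 21 1 23
f 21 23 22
f 22 23 24
f 22 24 4
f 23 1 25
f 23 25 24
f 24 25 26
f 24 26 4
f 25 1 27
f 25 27 26
f 26 27 28
f 26 28 4
f 27 1 29
f 27 29 28
f 28 29 30
f 28 30 4
f 29 1 2
f 29 2 30
f 30 2 3
f 30 3 4
f 31 68 47
f 68 42 71
f 47 71 36
f 68 71 47
f 31 47 43
f 47 36 48
f 43 48 32
f 47 48 43
f 31 43 52
f 43 32 53
f 52 53 38
f 43 53 52
f 31 52 64
f 52 38 67
f 64 67 41
f 52 67 64
f 31 64 68
f 64 41 72
f 68 72 42
f 64 72 68
f 32 48 59
f 48 36 62
f 59 62 40
f 48 62 59
f 36 71 49
f 71 42 70
f 49 70 35
f 71 70 49
f 42 72 69
f 72 41 65
f 69 65 33
f 72 65 69
f 41 67 66
f 67 38 54
f 66 54 37
f 67 54 66
f 38 53 58
f 53 32 55
f 58 55 39
f 53 55 58
f 34 60 46
f 60 40 61
f 46 61 35
f 60 61 46
f 34 46 44
f 46 35 45
f 44 45 33
f 46 45 44
f 34 44 51
f 44 33 50
f 51 50 37
f 44 50 51
f 34 51 56
f 51 37 57
f 56 57 39
f 51 57 56
f 34 56 60
f 56 39 63
f 60 63 40
f 56 63 60
f 35 61 49
f 61 40 62
f 49 62 36
f 61 62 49
f 33 45 69
f 45 35 70
f 69 70 42
f 45 70 69
f 37 50 66
f 50 33 65
f 66 65 41
f 50 65 66
f 39 57 58
f 57 37 54
f 58 54 38
f 57 54 58
f 40 63 59
f 63 39 55
f 59 55 32
f 63 55 59
f 74 76 73
f 77 74 73
f 73 76 75
f 75 77 73
f 74 80 76
f 78 74 77
f 78 80 74
f 76 80 75
f 79 77 75
f 75 80 79
f 79 78 77
f 80 78 79



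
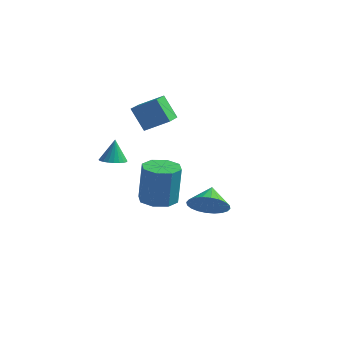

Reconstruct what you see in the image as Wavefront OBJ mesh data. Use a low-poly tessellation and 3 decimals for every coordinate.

v -3.257 -0.893 1.585
v -2.928 -1.348 1.73
v -3.323 -0.607 2.635
v -2.771 -1.189 1.696
v -2.687 -0.985 1.646
v -2.691 -0.767 1.587
v -2.78 -0.567 1.527
v -2.942 -0.418 1.476
v -3.152 -0.341 1.442
v -3.378 -0.347 1.429
v -3.585 -0.437 1.44
v -3.743 -0.596 1.474
v -3.826 -0.801 1.524
v -3.823 -1.019 1.584
v -3.733 -1.218 1.643
v -3.571 -1.368 1.694
v -3.362 -1.445 1.729
v -3.136 -1.438 1.741
v 0.311 0.593 -0.74
v 1.107 0.984 -0.896
v 0.029 1.407 -0.14
v 0.915 1.112 -1.16
v 0.63 1.161 -1.361
v 0.298 1.124 -1.467
v -0.033 1.005 -1.462
v -0.311 0.824 -1.347
v -0.494 0.608 -1.14
v -0.555 0.389 -0.872
v -0.484 0.202 -0.584
v -0.292 0.074 -0.32
v -0.008 0.025 -0.119
v 0.325 0.062 -0.013
v 0.656 0.18 -0.018
v 0.934 0.362 -0.132
v 1.117 0.578 -0.34
v 1.178 0.796 -0.608
v -3.169 1.392 2.352
v -3.861 1.483 3.425
v -3.496 2.569 2.042
v -4.188 2.66 3.114
v -2.192 1.82 2.946
v -2.884 1.911 4.018
v -2.519 2.997 2.635
v -3.211 3.088 3.708
v -3.704 3.414 -2.797
v -2.857 3.644 -2.862
v -2.729 3.737 -0.868
v -3.576 3.506 -0.803
v -3.27 4.176 -2.86
v -3.142 4.269 -0.867
v -3.937 4.262 -2.821
v -3.809 4.355 -0.828
v -4.467 3.85 -2.768
v -4.34 3.943 -0.774
v -4.551 3.183 -2.732
v -4.423 3.276 -0.738
v -4.138 2.651 -2.733
v -4.01 2.744 -0.74
v -3.471 2.565 -2.772
v -3.343 2.658 -0.779
v -2.94 2.977 -2.826
v -2.813 3.07 -0.832
f 2 1 4
f 2 4 3
f 4 1 5
f 4 5 3
f 5 1 6
f 5 6 3
f 6 1 7
f 6 7 3
f 7 1 8
f 7 8 3
f 8 1 9
f 8 9 3
f 9 1 10
f 9 10 3
f 10 1 11
f 10 11 3
f 11 1 12
f 11 12 3
f 12 1 13
f 12 13 3
f 13 1 14
f 13 14 3
f 14 1 15
f 14 15 3
f 15 1 16
f 15 16 3
f 16 1 17
f 16 17 3
f 17 1 18
f 17 18 3
f 18 1 2
f 18 2 3
f 20 19 22
f 20 22 21
f 22 19 23
f 22 23 21
f 23 19 24
f 23 24 21
f 24 19 25
f 24 25 21
f 25 19 26
f 25 26 21
f 26 19 27
f 26 27 21
f 27 19 28
f 27 28 21
f 28 19 29
f 28 29 21
f 29 19 30
f 29 30 21
f 30 19 31
f 30 31 21
f 31 19 32
f 31 32 21
f 32 19 33
f 32 33 21
f 33 19 34
f 33 34 21
f 34 19 35
f 34 35 21
f 35 19 36
f 35 36 21
f 36 19 20
f 36 20 21
f 38 40 37
f 41 38 37
f 37 40 39
f 39 41 37
f 38 44 40
f 42 38 41
f 42 44 38
f 40 44 39
f 43 41 39
f 39 44 43
f 43 42 41
f 44 42 43
f 46 45 49
f 46 49 47
f 47 49 50
f 47 50 48
f 49 45 51
f 49 51 50
f 50 51 52
f 50 52 48
f 51 45 53
f 51 53 52
f 52 53 54
f 52 54 48
f 53 45 55
f 53 55 54
f 54 55 56
f 54 56 48
f 55 45 57
f 55 57 56
f 56 57 58
f 56 58 48
f 57 45 59
f 57 59 58
f 58 59 60
f 58 60 48
f 59 45 61
f 59 61 60
f 60 61 62
f 60 62 48
f 61 45 46
f 61 46 62
f 62 46 47
f 62 47 48



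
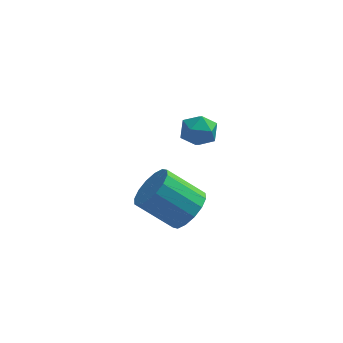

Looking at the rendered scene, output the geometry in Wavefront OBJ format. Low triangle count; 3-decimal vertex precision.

v -3.223 2.134 0.204
v -2.69 2.448 0.864
v -2.61 0.812 0.336
v -2.077 1.126 0.996
v -2.966 1.037 1.137
v -3.345 1.854 1.055
v -1.955 1.406 0.145
v -2.334 2.223 0.063
v -1.907 1.998 0.827
v -2.531 1.769 1.44
v -2.769 1.491 -0.24
v -3.393 1.262 0.373
v -2.648 -3.375 -0.264
v -1.983 -3.393 0.548
v -3.526 -3.283 1.816
v -4.192 -3.265 1.004
v -2.044 -2.866 0.428
v -3.587 -2.757 1.696
v -2.267 -2.476 0.123
v -3.81 -2.366 1.39
v -2.592 -2.327 -0.286
v -4.136 -2.217 0.981
v -2.933 -2.458 -0.689
v -4.476 -2.348 0.578
v -3.197 -2.835 -0.978
v -4.74 -2.725 0.289
v -3.314 -3.357 -1.076
v -4.857 -3.247 0.192
v -3.253 -3.883 -0.956
v -4.796 -3.774 0.312
v -3.03 -4.274 -0.65
v -4.573 -4.164 0.617
v -2.704 -4.423 -0.241
v -4.248 -4.313 1.026
v -2.364 -4.292 0.162
v -3.907 -4.182 1.429
v -2.1 -3.915 0.451
v -3.643 -3.805 1.718
f 1 12 6
f 1 6 2
f 1 2 8
f 1 8 11
f 1 11 12
f 2 6 10
f 6 12 5
f 12 11 3
f 11 8 7
f 8 2 9
f 4 10 5
f 4 5 3
f 4 3 7
f 4 7 9
f 4 9 10
f 5 10 6
f 3 5 12
f 7 3 11
f 9 7 8
f 10 9 2
f 14 13 17
f 14 17 15
f 15 17 18
f 15 18 16
f 17 13 19
f 17 19 18
f 18 19 20
f 18 20 16
f 19 13 21
f 19 21 20
f 20 21 22
f 20 22 16
f 21 13 23
f 21 23 22
f 22 23 24
f 22 24 16
f 23 13 25
f 23 25 24
f 24 25 26
f 24 26 16
f 25 13 27
f 25 27 26
f 26 27 28
f 26 28 16
f 27 13 29
f 27 29 28
f 28 29 30
f 28 30 16
f 29 13 31
f 29 31 30
f 30 31 32
f 30 32 16
f 31 13 33
f 31 33 32
f 32 33 34
f 32 34 16
f 33 13 35
f 33 35 34
f 34 35 36
f 34 36 16
f 35 13 37
f 35 37 36
f 36 37 38
f 36 38 16
f 37 13 14
f 37 14 38
f 38 14 15
f 38 15 16



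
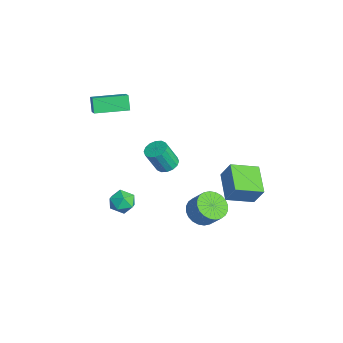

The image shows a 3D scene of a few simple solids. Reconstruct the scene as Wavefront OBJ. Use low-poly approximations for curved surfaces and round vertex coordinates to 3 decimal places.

v 0.002 1.025 -4.455
v 0.847 0.98 -5.006
v 1.544 1.45 -3.975
v 0.698 1.495 -3.425
v 0.721 1.345 -5.088
v 1.418 1.814 -4.057
v 0.486 1.661 -5.073
v 1.183 2.13 -4.042
v 0.177 1.88 -4.964
v 0.874 2.35 -3.933
v -0.158 1.969 -4.777
v 0.539 2.439 -3.746
v -0.469 1.915 -4.542
v 0.227 2.384 -3.511
v -0.709 1.724 -4.293
v -0.012 2.194 -3.262
v -0.841 1.428 -4.07
v -0.144 1.897 -3.039
v -0.844 1.07 -3.905
v -0.147 1.54 -2.874
v -0.718 0.706 -3.823
v -0.021 1.175 -2.792
v -0.483 0.39 -3.838
v 0.214 0.859 -2.807
v -0.174 0.17 -3.947
v 0.523 0.64 -2.916
v 0.161 0.081 -4.134
v 0.858 0.551 -3.103
v 0.473 0.136 -4.369
v 1.169 0.605 -3.338
v 0.712 0.326 -4.618
v 1.409 0.796 -3.587
v 0.844 0.623 -4.841
v 1.541 1.092 -3.81
v -0.387 -2.789 -3.379
v 0.323 -3.059 -2.949
v -1.083 -3.941 -2.951
v -0.373 -4.211 -2.521
v -0.813 -3.511 -2.242
v -0.383 -2.799 -2.506
v -0.377 -4.201 -3.394
v 0.053 -3.489 -3.658
v 0.329 -3.932 -2.958
v 0.06 -3.505 -2.246
v -0.82 -3.495 -3.654
v -1.089 -3.068 -2.942
v -3.675 -4.455 2.558
v -4.243 -4.416 3.416
v -3.504 -2.442 2.579
v -4.072 -2.403 3.438
v -2.348 -4.577 3.442
v -2.916 -4.538 4.301
v -2.177 -2.564 3.464
v -2.745 -2.525 4.322
v -2.51 -0.352 -1.95
v -1.814 -0.537 -2.072
v -1.735 -1.253 -0.532
v -2.43 -1.068 -0.41
v -1.798 -0.194 -1.913
v -1.718 -0.91 -0.374
v -1.972 0.106 -1.765
v -1.893 -0.61 -0.225
v -2.291 0.284 -1.666
v -2.211 -0.432 -0.126
v -2.668 0.291 -1.643
v -2.588 -0.425 -0.103
v -3.003 0.126 -1.702
v -2.923 -0.59 -0.162
v -3.205 -0.167 -1.828
v -3.126 -0.883 -0.288
v -3.222 -0.51 -1.986
v -3.142 -1.226 -0.447
v -3.047 -0.81 -2.135
v -2.968 -1.526 -0.595
v -2.729 -0.988 -2.234
v -2.649 -1.704 -0.694
v -2.352 -0.995 -2.257
v -2.272 -1.711 -0.717
v -2.017 -0.83 -2.198
v -1.937 -1.546 -0.658
v 1.471 1.714 -0.096
v 1.976 2.126 1.12
v 1.457 3.364 -0.649
v 1.962 3.776 0.567
v 3.258 1.504 -0.767
v 3.763 1.916 0.449
v 3.244 3.154 -1.32
v 3.749 3.566 -0.104
f 2 1 5
f 2 5 3
f 3 5 6
f 3 6 4
f 5 1 7
f 5 7 6
f 6 7 8
f 6 8 4
f 7 1 9
f 7 9 8
f 8 9 10
f 8 10 4
f 9 1 11
f 9 11 10
f 10 11 12
f 10 12 4
f 11 1 13
f 11 13 12
f 12 13 14
f 12 14 4
f 13 1 15
f 13 15 14
f 14 15 16
f 14 16 4
f 15 1 17
f 15 17 16
f 16 17 18
f 16 18 4
f 17 1 19
f 17 19 18
f 18 19 20
f 18 20 4
f 19 1 21
f 19 21 20
f 20 21 22
f 20 22 4
f 21 1 23
f 21 23 22
f 22 23 24
f 22 24 4
f 23 1 25
f 23 25 24
f 24 25 26
f 24 26 4
f 25 1 27
f 25 27 26
f 26 27 28
f 26 28 4
f 27 1 29
f 27 29 28
f 28 29 30
f 28 30 4
f 29 1 31
f 29 31 30
f 30 31 32
f 30 32 4
f 31 1 33
f 31 33 32
f 32 33 34
f 32 34 4
f 33 1 2
f 33 2 34
f 34 2 3
f 34 3 4
f 35 46 40
f 35 40 36
f 35 36 42
f 35 42 45
f 35 45 46
f 36 40 44
f 40 46 39
f 46 45 37
f 45 42 41
f 42 36 43
f 38 44 39
f 38 39 37
f 38 37 41
f 38 41 43
f 38 43 44
f 39 44 40
f 37 39 46
f 41 37 45
f 43 41 42
f 44 43 36
f 48 50 47
f 51 48 47
f 47 50 49
f 49 51 47
f 48 54 50
f 52 48 51
f 52 54 48
f 50 54 49
f 53 51 49
f 49 54 53
f 53 52 51
f 54 52 53
f 56 55 59
f 56 59 57
f 57 59 60
f 57 60 58
f 59 55 61
f 59 61 60
f 60 61 62
f 60 62 58
f 61 55 63
f 61 63 62
f 62 63 64
f 62 64 58
f 63 55 65
f 63 65 64
f 64 65 66
f 64 66 58
f 65 55 67
f 65 67 66
f 66 67 68
f 66 68 58
f 67 55 69
f 67 69 68
f 68 69 70
f 68 70 58
f 69 55 71
f 69 71 70
f 70 71 72
f 70 72 58
f 71 55 73
f 71 73 72
f 72 73 74
f 72 74 58
f 73 55 75
f 73 75 74
f 74 75 76
f 74 76 58
f 75 55 77
f 75 77 76
f 76 77 78
f 76 78 58
f 77 55 79
f 77 79 78
f 78 79 80
f 78 80 58
f 79 55 56
f 79 56 80
f 80 56 57
f 80 57 58
f 82 84 81
f 85 82 81
f 81 84 83
f 83 85 81
f 82 88 84
f 86 82 85
f 86 88 82
f 84 88 83
f 87 85 83
f 83 88 87
f 87 86 85
f 88 86 87



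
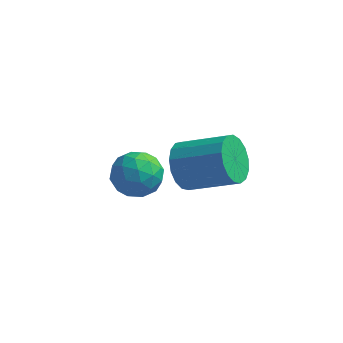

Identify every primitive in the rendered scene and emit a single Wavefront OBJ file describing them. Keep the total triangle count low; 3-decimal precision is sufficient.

v -1.947 -0.845 -1.06
v -1.645 -1.305 -1.669
v -0.152 -1.254 -0.968
v -0.453 -0.795 -0.36
v -1.598 -0.937 -1.797
v -0.105 -0.886 -1.096
v -1.63 -0.548 -1.756
v -0.137 -0.497 -1.055
v -1.735 -0.227 -1.556
v -0.242 -0.176 -0.855
v -1.888 -0.048 -1.242
v -0.395 0.003 -0.542
v -2.055 -0.051 -0.887
v -0.562 -0 -0.186
v -2.197 -0.237 -0.571
v -0.704 -0.186 0.129
v -2.281 -0.561 -0.368
v -0.788 -0.51 0.333
v -2.289 -0.951 -0.323
v -0.796 -0.9 0.378
v -2.218 -1.317 -0.447
v -0.725 -1.266 0.254
v -2.085 -1.574 -0.711
v -0.592 -1.523 -0.011
v -1.921 -1.665 -1.056
v -0.428 -1.614 -0.355
v -1.762 -1.568 -1.401
v -0.269 -1.517 -0.701
v -3.918 1.633 -3.188
v -3.475 1.53 -3.933
v -4.485 0.35 -3.347
v -4.042 0.247 -4.092
v -3.617 0.261 -3.33
v -3.266 1.054 -3.232
v -4.694 0.826 -4.048
v -4.343 1.619 -3.95
v -3.955 1.031 -4.465
v -3.289 0.682 -4.021
v -4.671 1.198 -3.259
v -4.005 0.849 -2.815
v -3.647 1.694 -3.546
v -4.313 0.186 -3.734
v -4.063 0.194 -3.286
v -3.803 0.133 -3.724
v -3.524 1.415 -3.134
v -3.264 1.354 -3.572
v -3.347 0.608 -3.218
v -4.696 0.526 -3.708
v -4.436 0.465 -4.146
v -4.157 1.747 -3.556
v -3.897 1.686 -3.994
v -4.613 1.272 -4.062
v -3.668 1.341 -4.297
v -4.001 0.586 -4.391
v -4.384 0.927 -4.365
v -4.179 1.393 -4.307
v -3.277 1.136 -4.036
v -3.61 0.381 -4.13
v -3.36 0.389 -3.682
v -3.154 0.856 -3.624
v -3.559 0.842 -4.349
v -4.35 1.499 -3.15
v -4.683 0.744 -3.244
v -4.806 1.024 -3.656
v -4.6 1.491 -3.598
v -3.959 1.294 -2.889
v -4.292 0.539 -2.983
v -3.781 0.487 -2.973
v -3.576 0.953 -2.915
v -4.401 1.038 -2.931
f 2 1 5
f 2 5 3
f 3 5 6
f 3 6 4
f 5 1 7
f 5 7 6
f 6 7 8
f 6 8 4
f 7 1 9
f 7 9 8
f 8 9 10
f 8 10 4
f 9 1 11
f 9 11 10
f 10 11 12
f 10 12 4
f 11 1 13
f 11 13 12
f 12 13 14
f 12 14 4
f 13 1 15
f 13 15 14
f 14 15 16
f 14 16 4
f 15 1 17
f 15 17 16
f 16 17 18
f 16 18 4
f 17 1 19
f 17 19 18
f 18 19 20
f 18 20 4
f 19 1 21
f 19 21 20
f 20 21 22
f 20 22 4
f 21 1 23
f 21 23 22
f 22 23 24
f 22 24 4
f 23 1 25
f 23 25 24
f 24 25 26
f 24 26 4
f 25 1 27
f 25 27 26
f 26 27 28
f 26 28 4
f 27 1 2
f 27 2 28
f 28 2 3
f 28 3 4
f 29 66 45
f 66 40 69
f 45 69 34
f 66 69 45
f 29 45 41
f 45 34 46
f 41 46 30
f 45 46 41
f 29 41 50
f 41 30 51
f 50 51 36
f 41 51 50
f 29 50 62
f 50 36 65
f 62 65 39
f 50 65 62
f 29 62 66
f 62 39 70
f 66 70 40
f 62 70 66
f 30 46 57
f 46 34 60
f 57 60 38
f 46 60 57
f 34 69 47
f 69 40 68
f 47 68 33
f 69 68 47
f 40 70 67
f 70 39 63
f 67 63 31
f 70 63 67
f 39 65 64
f 65 36 52
f 64 52 35
f 65 52 64
f 36 51 56
f 51 30 53
f 56 53 37
f 51 53 56
f 32 58 44
f 58 38 59
f 44 59 33
f 58 59 44
f 32 44 42
f 44 33 43
f 42 43 31
f 44 43 42
f 32 42 49
f 42 31 48
f 49 48 35
f 42 48 49
f 32 49 54
f 49 35 55
f 54 55 37
f 49 55 54
f 32 54 58
f 54 37 61
f 58 61 38
f 54 61 58
f 33 59 47
f 59 38 60
f 47 60 34
f 59 60 47
f 31 43 67
f 43 33 68
f 67 68 40
f 43 68 67
f 35 48 64
f 48 31 63
f 64 63 39
f 48 63 64
f 37 55 56
f 55 35 52
f 56 52 36
f 55 52 56
f 38 61 57
f 61 37 53
f 57 53 30
f 61 53 57



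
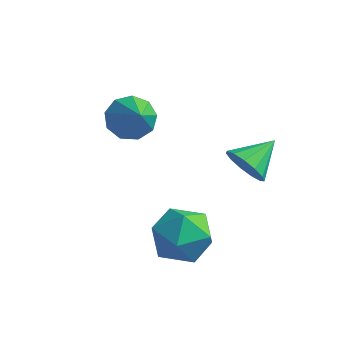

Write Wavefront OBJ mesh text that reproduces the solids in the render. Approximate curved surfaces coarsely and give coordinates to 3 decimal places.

v 0.51 3.151 -2.278
v 1.012 3.367 -3.018
v 0.97 4.469 -1.582
v 0.542 3.571 -3.096
v 0.062 3.642 -2.913
v -0.276 3.557 -2.53
v -0.364 3.343 -2.066
v -0.175 3.068 -1.669
v 0.232 2.819 -1.466
v 0.727 2.676 -1.521
v 1.153 2.683 -1.816
v 1.375 2.838 -2.257
v 1.323 3.093 -2.706
v -0.81 0.252 -3.048
v -0.405 0.734 -4.129
v 0.425 -1.334 -3.291
v 0.83 -0.852 -4.372
v 1.124 -0.296 -3.291
v 0.36 0.684 -3.141
v -0.34 -1.284 -4.279
v -1.104 -0.304 -4.129
v -0.115 -0.216 -4.89
v 0.79 0.395 -4.28
v -0.77 -0.995 -3.14
v 0.135 -0.384 -2.53
v -3.304 1.747 -0.255
v -2.787 1.416 -0.98
v -2.256 0.773 0.935
v -2.528 1.969 -0.756
v -2.632 2.417 -0.298
v -3.05 2.552 0.181
v -3.587 2.31 0.456
v -3.991 1.805 0.398
v -4.074 1.272 0.035
v -3.796 0.962 -0.464
v -3.288 1.019 -0.865
f 2 1 4
f 2 4 3
f 4 1 5
f 4 5 3
f 5 1 6
f 5 6 3
f 6 1 7
f 6 7 3
f 7 1 8
f 7 8 3
f 8 1 9
f 8 9 3
f 9 1 10
f 9 10 3
f 10 1 11
f 10 11 3
f 11 1 12
f 11 12 3
f 12 1 13
f 12 13 3
f 13 1 2
f 13 2 3
f 14 25 19
f 14 19 15
f 14 15 21
f 14 21 24
f 14 24 25
f 15 19 23
f 19 25 18
f 25 24 16
f 24 21 20
f 21 15 22
f 17 23 18
f 17 18 16
f 17 16 20
f 17 20 22
f 17 22 23
f 18 23 19
f 16 18 25
f 20 16 24
f 22 20 21
f 23 22 15
f 27 26 29
f 27 29 28
f 29 26 30
f 29 30 28
f 30 26 31
f 30 31 28
f 31 26 32
f 31 32 28
f 32 26 33
f 32 33 28
f 33 26 34
f 33 34 28
f 34 26 35
f 34 35 28
f 35 26 36
f 35 36 28
f 36 26 27
f 36 27 28



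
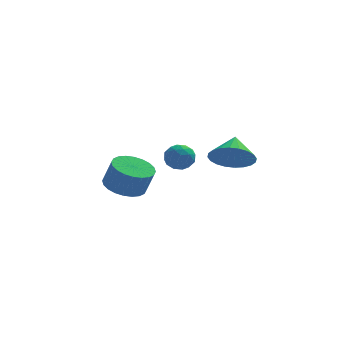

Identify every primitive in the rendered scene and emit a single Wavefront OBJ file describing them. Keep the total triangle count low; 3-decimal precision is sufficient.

v -3.058 3.559 -2.671
v -2.079 3.57 -2.991
v -1.663 3.332 -1.729
v -2.642 3.321 -1.409
v -2.135 3.957 -2.899
v -1.72 3.719 -1.637
v -2.333 4.284 -2.773
v -1.917 4.045 -1.511
v -2.64 4.5 -2.631
v -2.225 4.261 -1.369
v -3.011 4.573 -2.495
v -2.596 4.335 -1.233
v -3.389 4.492 -2.386
v -2.974 4.253 -1.124
v -3.717 4.268 -2.32
v -3.302 4.03 -1.058
v -3.944 3.937 -2.308
v -3.529 3.699 -1.046
v -4.037 3.548 -2.351
v -3.621 3.31 -1.089
v -3.98 3.161 -2.443
v -3.565 2.923 -1.181
v -3.783 2.835 -2.569
v -3.367 2.596 -1.307
v -3.475 2.619 -2.711
v -3.06 2.38 -1.449
v -3.104 2.545 -2.847
v -2.689 2.307 -1.585
v -2.726 2.627 -2.956
v -2.311 2.388 -1.694
v -2.398 2.85 -3.022
v -1.983 2.612 -1.76
v -2.171 3.181 -3.034
v -1.756 2.943 -1.772
v 1.352 -1.999 1.353
v 1.951 -2.562 1.957
v 1.548 -0.961 2.127
v 2.216 -2.419 1.696
v 2.349 -2.211 1.384
v 2.33 -1.972 1.067
v 2.162 -1.736 0.793
v 1.871 -1.541 0.605
v 1.501 -1.415 0.531
v 1.108 -1.379 0.581
v 0.752 -1.436 0.75
v 0.487 -1.58 1.01
v 0.354 -1.787 1.323
v 0.373 -2.027 1.64
v 0.541 -2.263 1.913
v 0.832 -2.458 2.101
v 1.202 -2.584 2.176
v 1.595 -2.62 2.125
v -1.168 2.879 -0.337
v -0.723 3.455 -0.13
v -0.497 2.725 -1.35
v -0.052 3.301 -1.143
v -0.038 2.653 -0.752
v -0.453 2.748 -0.126
v -0.767 3.432 -1.354
v -1.182 3.527 -0.728
v -0.475 3.797 -0.758
v -0.025 3.315 -0.387
v -1.195 2.865 -1.093
v -0.745 2.383 -0.722
v -1.004 3.181 -0.144
v -0.216 2.999 -1.336
v -0.208 2.618 -1.106
v 0.054 2.957 -0.984
v -0.846 2.765 -0.142
v -0.584 3.104 -0.021
v -0.182 2.632 -0.386
v -0.636 3.076 -1.459
v -0.374 3.415 -1.338
v -1.274 3.223 -0.496
v -1.012 3.562 -0.374
v -1.038 3.548 -1.094
v -0.597 3.72 -0.392
v -0.203 3.63 -0.988
v -0.623 3.707 -1.112
v -0.867 3.763 -0.744
v -0.332 3.437 -0.174
v 0.062 3.346 -0.769
v 0.07 2.965 -0.54
v -0.174 3.021 -0.171
v -0.187 3.638 -0.543
v -1.282 2.834 -0.711
v -0.888 2.743 -1.306
v -1.046 3.159 -1.309
v -1.29 3.215 -0.94
v -1.017 2.55 -0.492
v -0.623 2.46 -1.088
v -0.353 2.417 -0.736
v -0.597 2.473 -0.368
v -1.033 2.542 -0.937
f 2 1 5
f 2 5 3
f 3 5 6
f 3 6 4
f 5 1 7
f 5 7 6
f 6 7 8
f 6 8 4
f 7 1 9
f 7 9 8
f 8 9 10
f 8 10 4
f 9 1 11
f 9 11 10
f 10 11 12
f 10 12 4
f 11 1 13
f 11 13 12
f 12 13 14
f 12 14 4
f 13 1 15
f 13 15 14
f 14 15 16
f 14 16 4
f 15 1 17
f 15 17 16
f 16 17 18
f 16 18 4
f 17 1 19
f 17 19 18
f 18 19 20
f 18 20 4
f 19 1 21
f 19 21 20
f 20 21 22
f 20 22 4
f 21 1 23
f 21 23 22
f 22 23 24
f 22 24 4
f 23 1 25
f 23 25 24
f 24 25 26
f 24 26 4
f 25 1 27
f 25 27 26
f 26 27 28
f 26 28 4
f 27 1 29
f 27 29 28
f 28 29 30
f 28 30 4
f 29 1 31
f 29 31 30
f 30 31 32
f 30 32 4
f 31 1 33
f 31 33 32
f 32 33 34
f 32 34 4
f 33 1 2
f 33 2 34
f 34 2 3
f 34 3 4
f 36 35 38
f 36 38 37
f 38 35 39
f 38 39 37
f 39 35 40
f 39 40 37
f 40 35 41
f 40 41 37
f 41 35 42
f 41 42 37
f 42 35 43
f 42 43 37
f 43 35 44
f 43 44 37
f 44 35 45
f 44 45 37
f 45 35 46
f 45 46 37
f 46 35 47
f 46 47 37
f 47 35 48
f 47 48 37
f 48 35 49
f 48 49 37
f 49 35 50
f 49 50 37
f 50 35 51
f 50 51 37
f 51 35 52
f 51 52 37
f 52 35 36
f 52 36 37
f 53 90 69
f 90 64 93
f 69 93 58
f 90 93 69
f 53 69 65
f 69 58 70
f 65 70 54
f 69 70 65
f 53 65 74
f 65 54 75
f 74 75 60
f 65 75 74
f 53 74 86
f 74 60 89
f 86 89 63
f 74 89 86
f 53 86 90
f 86 63 94
f 90 94 64
f 86 94 90
f 54 70 81
f 70 58 84
f 81 84 62
f 70 84 81
f 58 93 71
f 93 64 92
f 71 92 57
f 93 92 71
f 64 94 91
f 94 63 87
f 91 87 55
f 94 87 91
f 63 89 88
f 89 60 76
f 88 76 59
f 89 76 88
f 60 75 80
f 75 54 77
f 80 77 61
f 75 77 80
f 56 82 68
f 82 62 83
f 68 83 57
f 82 83 68
f 56 68 66
f 68 57 67
f 66 67 55
f 68 67 66
f 56 66 73
f 66 55 72
f 73 72 59
f 66 72 73
f 56 73 78
f 73 59 79
f 78 79 61
f 73 79 78
f 56 78 82
f 78 61 85
f 82 85 62
f 78 85 82
f 57 83 71
f 83 62 84
f 71 84 58
f 83 84 71
f 55 67 91
f 67 57 92
f 91 92 64
f 67 92 91
f 59 72 88
f 72 55 87
f 88 87 63
f 72 87 88
f 61 79 80
f 79 59 76
f 80 76 60
f 79 76 80
f 62 85 81
f 85 61 77
f 81 77 54
f 85 77 81



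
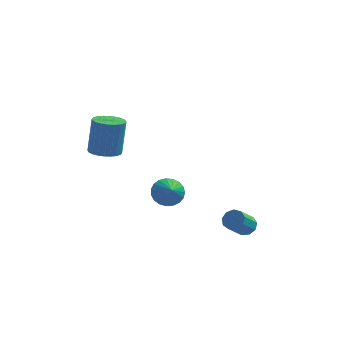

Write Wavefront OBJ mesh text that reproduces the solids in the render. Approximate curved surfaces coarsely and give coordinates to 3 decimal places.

v 4.038 -1.944 -2.361
v 4.63 -2.021 -2.079
v 4.034 -2.933 -1.077
v 3.442 -2.856 -1.359
v 4.413 -1.673 -1.891
v 3.817 -2.585 -0.889
v 4.021 -1.451 -1.922
v 3.425 -2.363 -0.92
v 3.637 -1.46 -2.159
v 3.041 -2.372 -1.157
v 3.44 -1.696 -2.49
v 2.844 -2.607 -1.488
v 3.523 -2.047 -2.761
v 2.927 -2.959 -1.759
v 3.847 -2.351 -2.845
v 3.251 -3.262 -1.843
v 4.26 -2.464 -2.702
v 3.664 -3.376 -1.7
v 4.569 -2.334 -2.4
v 3.973 -3.246 -1.398
v -3.275 -2.007 2.799
v -2.723 -1.333 2.617
v -2.534 -0.918 4.718
v -3.085 -1.593 4.901
v -3.031 -1.172 2.612
v -2.841 -0.757 4.714
v -3.376 -1.138 2.637
v -3.186 -0.723 4.738
v -3.705 -1.237 2.686
v -3.515 -0.822 4.787
v -3.969 -1.452 2.752
v -3.779 -1.037 4.854
v -4.127 -1.753 2.826
v -3.937 -1.338 4.927
v -4.156 -2.092 2.896
v -3.966 -1.677 4.997
v -4.05 -2.418 2.95
v -3.86 -2.003 5.052
v -3.826 -2.682 2.982
v -3.637 -2.267 5.083
v -3.519 -2.843 2.986
v -3.329 -2.428 5.088
v -3.174 -2.877 2.962
v -2.984 -2.462 5.063
v -2.845 -2.778 2.913
v -2.655 -2.363 5.014
v -2.581 -2.563 2.846
v -2.391 -2.148 4.948
v -2.423 -2.262 2.773
v -2.233 -1.847 4.874
v -2.394 -1.923 2.703
v -2.204 -1.508 4.804
v -2.5 -1.597 2.648
v -2.31 -1.182 4.75
v -0.46 1.985 -2.528
v 0.095 2.592 -2.052
v -0.16 1.195 -1.872
v -0.248 2.623 -1.857
v -0.627 2.544 -1.779
v -0.977 2.369 -1.829
v -1.238 2.127 -2.001
v -1.364 1.861 -2.264
v -1.334 1.616 -2.573
v -1.153 1.435 -2.873
v -0.852 1.349 -3.114
v -0.484 1.373 -3.254
v -0.111 1.503 -3.268
v 0.201 1.716 -3.155
v 0.399 1.976 -2.933
v 0.449 2.237 -2.64
v 0.341 2.455 -2.329
f 2 1 5
f 2 5 3
f 3 5 6
f 3 6 4
f 5 1 7
f 5 7 6
f 6 7 8
f 6 8 4
f 7 1 9
f 7 9 8
f 8 9 10
f 8 10 4
f 9 1 11
f 9 11 10
f 10 11 12
f 10 12 4
f 11 1 13
f 11 13 12
f 12 13 14
f 12 14 4
f 13 1 15
f 13 15 14
f 14 15 16
f 14 16 4
f 15 1 17
f 15 17 16
f 16 17 18
f 16 18 4
f 17 1 19
f 17 19 18
f 18 19 20
f 18 20 4
f 19 1 2
f 19 2 20
f 20 2 3
f 20 3 4
f 22 21 25
f 22 25 23
f 23 25 26
f 23 26 24
f 25 21 27
f 25 27 26
f 26 27 28
f 26 28 24
f 27 21 29
f 27 29 28
f 28 29 30
f 28 30 24
f 29 21 31
f 29 31 30
f 30 31 32
f 30 32 24
f 31 21 33
f 31 33 32
f 32 33 34
f 32 34 24
f 33 21 35
f 33 35 34
f 34 35 36
f 34 36 24
f 35 21 37
f 35 37 36
f 36 37 38
f 36 38 24
f 37 21 39
f 37 39 38
f 38 39 40
f 38 40 24
f 39 21 41
f 39 41 40
f 40 41 42
f 40 42 24
f 41 21 43
f 41 43 42
f 42 43 44
f 42 44 24
f 43 21 45
f 43 45 44
f 44 45 46
f 44 46 24
f 45 21 47
f 45 47 46
f 46 47 48
f 46 48 24
f 47 21 49
f 47 49 48
f 48 49 50
f 48 50 24
f 49 21 51
f 49 51 50
f 50 51 52
f 50 52 24
f 51 21 53
f 51 53 52
f 52 53 54
f 52 54 24
f 53 21 22
f 53 22 54
f 54 22 23
f 54 23 24
f 56 55 58
f 56 58 57
f 58 55 59
f 58 59 57
f 59 55 60
f 59 60 57
f 60 55 61
f 60 61 57
f 61 55 62
f 61 62 57
f 62 55 63
f 62 63 57
f 63 55 64
f 63 64 57
f 64 55 65
f 64 65 57
f 65 55 66
f 65 66 57
f 66 55 67
f 66 67 57
f 67 55 68
f 67 68 57
f 68 55 69
f 68 69 57
f 69 55 70
f 69 70 57
f 70 55 71
f 70 71 57
f 71 55 56
f 71 56 57



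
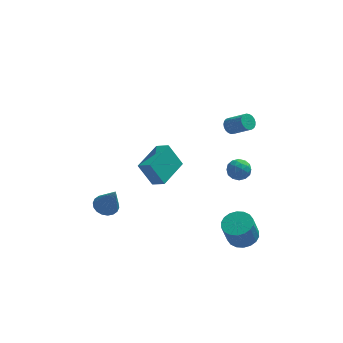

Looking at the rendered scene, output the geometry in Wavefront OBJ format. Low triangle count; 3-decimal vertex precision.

v 2.957 3.164 1.223
v 3.344 3.415 0.982
v 4.23 2.826 1.796
v 3.843 2.576 2.037
v 3.291 3.554 1.14
v 4.178 2.965 1.954
v 3.181 3.625 1.312
v 4.068 3.036 2.126
v 3.032 3.617 1.468
v 3.919 3.028 2.282
v 2.87 3.531 1.582
v 3.757 2.942 2.396
v 2.723 3.381 1.634
v 3.61 2.792 2.448
v 2.616 3.194 1.615
v 3.503 2.605 2.429
v 2.568 3.002 1.528
v 3.455 2.413 2.342
v 2.588 2.838 1.389
v 3.474 2.249 2.202
v 2.671 2.73 1.22
v 3.557 2.141 2.034
v 2.803 2.698 1.053
v 3.69 2.109 1.866
v 2.962 2.746 0.914
v 3.849 2.157 1.728
v 3.12 2.867 0.829
v 4.007 2.278 1.643
v 3.25 3.039 0.813
v 4.137 2.45 1.626
v 3.329 3.233 0.867
v 4.216 2.644 1.681
v -1.325 -4.06 2.832
v -2.018 -3.822 4.083
v -0.382 -2.582 3.073
v -1.075 -2.344 4.325
v -0.745 -4.496 3.235
v -1.438 -4.258 4.487
v 0.198 -3.018 3.477
v -0.495 -2.78 4.728
v 3.258 -2.957 -2.433
v 3.883 -3.518 -2.421
v 3.547 -3.864 -1.075
v 2.922 -3.303 -1.087
v 4.049 -3.205 -2.3
v 3.713 -3.552 -0.953
v 4.058 -2.844 -2.204
v 3.722 -3.19 -0.858
v 3.909 -2.505 -2.154
v 3.573 -2.851 -0.808
v 3.631 -2.255 -2.159
v 3.295 -2.602 -0.813
v 3.279 -2.145 -2.219
v 2.943 -2.491 -0.873
v 2.922 -2.195 -2.321
v 2.586 -2.541 -0.975
v 2.633 -2.396 -2.445
v 2.297 -2.742 -1.099
v 2.467 -2.708 -2.567
v 2.131 -3.055 -1.22
v 2.458 -3.07 -2.662
v 2.122 -3.416 -1.316
v 2.607 -3.409 -2.712
v 2.271 -3.755 -1.366
v 2.885 -3.658 -2.707
v 2.549 -4.005 -1.361
v 3.237 -3.769 -2.647
v 2.901 -4.115 -1.301
v 3.594 -3.719 -2.545
v 3.258 -4.065 -1.199
v -3.644 -1.2 -1.325
v -3.011 -0.914 -1.417
v -3.136 -1.8 0.305
v -3.173 -0.684 -1.282
v -3.427 -0.556 -1.156
v -3.725 -0.556 -1.063
v -4.006 -0.683 -1.022
v -4.216 -0.913 -1.041
v -4.312 -1.199 -1.117
v -4.276 -1.486 -1.234
v -4.115 -1.716 -1.369
v -3.86 -1.844 -1.495
v -3.563 -1.844 -1.588
v -3.281 -1.716 -1.628
v -3.072 -1.487 -1.609
v -2.975 -1.2 -1.533
v 2.689 1.695 -1.153
v 3.208 2.171 -1.121
v 3.432 0.869 -0.899
v 3.951 1.345 -0.867
v 3.445 1.341 -0.376
v 2.986 1.852 -0.533
v 3.654 1.188 -1.487
v 3.195 1.699 -1.644
v 3.804 1.858 -1.327
v 3.675 1.953 -0.641
v 2.965 1.087 -1.379
v 2.836 1.182 -0.693
v 2.883 2.006 -1.159
v 3.757 1.034 -0.861
v 3.46 1.032 -0.572
v 3.764 1.312 -0.554
v 2.753 1.818 -0.814
v 3.057 2.098 -0.795
v 3.197 1.61 -0.358
v 3.583 0.942 -1.225
v 3.887 1.222 -1.206
v 2.876 1.728 -1.466
v 3.18 2.008 -1.448
v 3.443 1.43 -1.662
v 3.538 2.101 -1.262
v 3.975 1.616 -1.113
v 3.801 1.523 -1.477
v 3.531 1.823 -1.569
v 3.462 2.157 -0.859
v 3.899 1.671 -0.709
v 3.602 1.669 -0.421
v 3.332 1.969 -0.513
v 3.813 1.973 -0.98
v 2.741 1.369 -1.311
v 3.178 0.883 -1.161
v 3.308 1.071 -1.507
v 3.038 1.371 -1.599
v 2.665 1.424 -0.907
v 3.102 0.939 -0.758
v 3.109 1.217 -0.451
v 2.839 1.517 -0.543
v 2.827 1.067 -1.04
f 2 1 5
f 2 5 3
f 3 5 6
f 3 6 4
f 5 1 7
f 5 7 6
f 6 7 8
f 6 8 4
f 7 1 9
f 7 9 8
f 8 9 10
f 8 10 4
f 9 1 11
f 9 11 10
f 10 11 12
f 10 12 4
f 11 1 13
f 11 13 12
f 12 13 14
f 12 14 4
f 13 1 15
f 13 15 14
f 14 15 16
f 14 16 4
f 15 1 17
f 15 17 16
f 16 17 18
f 16 18 4
f 17 1 19
f 17 19 18
f 18 19 20
f 18 20 4
f 19 1 21
f 19 21 20
f 20 21 22
f 20 22 4
f 21 1 23
f 21 23 22
f 22 23 24
f 22 24 4
f 23 1 25
f 23 25 24
f 24 25 26
f 24 26 4
f 25 1 27
f 25 27 26
f 26 27 28
f 26 28 4
f 27 1 29
f 27 29 28
f 28 29 30
f 28 30 4
f 29 1 31
f 29 31 30
f 30 31 32
f 30 32 4
f 31 1 2
f 31 2 32
f 32 2 3
f 32 3 4
f 34 36 33
f 37 34 33
f 33 36 35
f 35 37 33
f 34 40 36
f 38 34 37
f 38 40 34
f 36 40 35
f 39 37 35
f 35 40 39
f 39 38 37
f 40 38 39
f 42 41 45
f 42 45 43
f 43 45 46
f 43 46 44
f 45 41 47
f 45 47 46
f 46 47 48
f 46 48 44
f 47 41 49
f 47 49 48
f 48 49 50
f 48 50 44
f 49 41 51
f 49 51 50
f 50 51 52
f 50 52 44
f 51 41 53
f 51 53 52
f 52 53 54
f 52 54 44
f 53 41 55
f 53 55 54
f 54 55 56
f 54 56 44
f 55 41 57
f 55 57 56
f 56 57 58
f 56 58 44
f 57 41 59
f 57 59 58
f 58 59 60
f 58 60 44
f 59 41 61
f 59 61 60
f 60 61 62
f 60 62 44
f 61 41 63
f 61 63 62
f 62 63 64
f 62 64 44
f 63 41 65
f 63 65 64
f 64 65 66
f 64 66 44
f 65 41 67
f 65 67 66
f 66 67 68
f 66 68 44
f 67 41 69
f 67 69 68
f 68 69 70
f 68 70 44
f 69 41 42
f 69 42 70
f 70 42 43
f 70 43 44
f 72 71 74
f 72 74 73
f 74 71 75
f 74 75 73
f 75 71 76
f 75 76 73
f 76 71 77
f 76 77 73
f 77 71 78
f 77 78 73
f 78 71 79
f 78 79 73
f 79 71 80
f 79 80 73
f 80 71 81
f 80 81 73
f 81 71 82
f 81 82 73
f 82 71 83
f 82 83 73
f 83 71 84
f 83 84 73
f 84 71 85
f 84 85 73
f 85 71 86
f 85 86 73
f 86 71 72
f 86 72 73
f 87 124 103
f 124 98 127
f 103 127 92
f 124 127 103
f 87 103 99
f 103 92 104
f 99 104 88
f 103 104 99
f 87 99 108
f 99 88 109
f 108 109 94
f 99 109 108
f 87 108 120
f 108 94 123
f 120 123 97
f 108 123 120
f 87 120 124
f 120 97 128
f 124 128 98
f 120 128 124
f 88 104 115
f 104 92 118
f 115 118 96
f 104 118 115
f 92 127 105
f 127 98 126
f 105 126 91
f 127 126 105
f 98 128 125
f 128 97 121
f 125 121 89
f 128 121 125
f 97 123 122
f 123 94 110
f 122 110 93
f 123 110 122
f 94 109 114
f 109 88 111
f 114 111 95
f 109 111 114
f 90 116 102
f 116 96 117
f 102 117 91
f 116 117 102
f 90 102 100
f 102 91 101
f 100 101 89
f 102 101 100
f 90 100 107
f 100 89 106
f 107 106 93
f 100 106 107
f 90 107 112
f 107 93 113
f 112 113 95
f 107 113 112
f 90 112 116
f 112 95 119
f 116 119 96
f 112 119 116
f 91 117 105
f 117 96 118
f 105 118 92
f 117 118 105
f 89 101 125
f 101 91 126
f 125 126 98
f 101 126 125
f 93 106 122
f 106 89 121
f 122 121 97
f 106 121 122
f 95 113 114
f 113 93 110
f 114 110 94
f 113 110 114
f 96 119 115
f 119 95 111
f 115 111 88
f 119 111 115



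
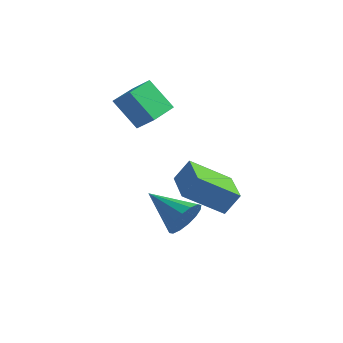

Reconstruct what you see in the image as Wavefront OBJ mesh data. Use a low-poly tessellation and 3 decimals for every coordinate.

v -3.961 -0.977 0.529
v -5.153 -0.824 1.896
v -3.682 0.546 0.601
v -4.874 0.699 1.968
v -3.066 -1.179 1.332
v -4.258 -1.026 2.699
v -2.787 0.344 1.404
v -3.979 0.497 2.771
v 0.212 -2.37 -1.963
v -1.332 -3.238 -0.763
v 0.748 -1.975 -0.989
v -0.796 -2.843 0.212
v 1.236 -4.037 -1.852
v -0.308 -4.905 -0.651
v 1.772 -3.642 -0.877
v 0.228 -4.51 0.323
v -0.961 -2.859 -3.392
v -0.515 -2.585 -2.54
v -2.879 -2.301 -2.568
v -0.518 -2.158 -2.833
v -0.639 -1.919 -3.276
v -0.846 -1.932 -3.75
v -1.084 -2.193 -4.128
v -1.29 -2.633 -4.309
v -1.407 -3.133 -4.244
v -1.405 -3.559 -3.951
v -1.284 -3.798 -3.508
v -1.077 -3.785 -3.034
v -0.838 -3.524 -2.656
v -0.633 -3.085 -2.475
f 2 4 1
f 5 2 1
f 1 4 3
f 3 5 1
f 2 8 4
f 6 2 5
f 6 8 2
f 4 8 3
f 7 5 3
f 3 8 7
f 7 6 5
f 8 6 7
f 10 12 9
f 13 10 9
f 9 12 11
f 11 13 9
f 10 16 12
f 14 10 13
f 14 16 10
f 12 16 11
f 15 13 11
f 11 16 15
f 15 14 13
f 16 14 15
f 18 17 20
f 18 20 19
f 20 17 21
f 20 21 19
f 21 17 22
f 21 22 19
f 22 17 23
f 22 23 19
f 23 17 24
f 23 24 19
f 24 17 25
f 24 25 19
f 25 17 26
f 25 26 19
f 26 17 27
f 26 27 19
f 27 17 28
f 27 28 19
f 28 17 29
f 28 29 19
f 29 17 30
f 29 30 19
f 30 17 18
f 30 18 19

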